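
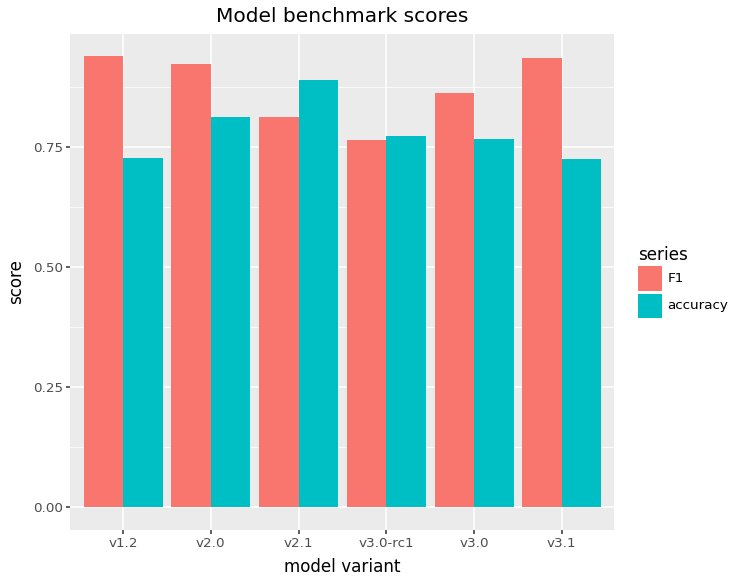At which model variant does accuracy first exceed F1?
v2.1

v2.0: accuracy ≈ 0.8 vs F1 ≈ 0.9 (not yet); v2.1: accuracy ≈ 0.9 vs F1 ≈ 0.8 (first crossover).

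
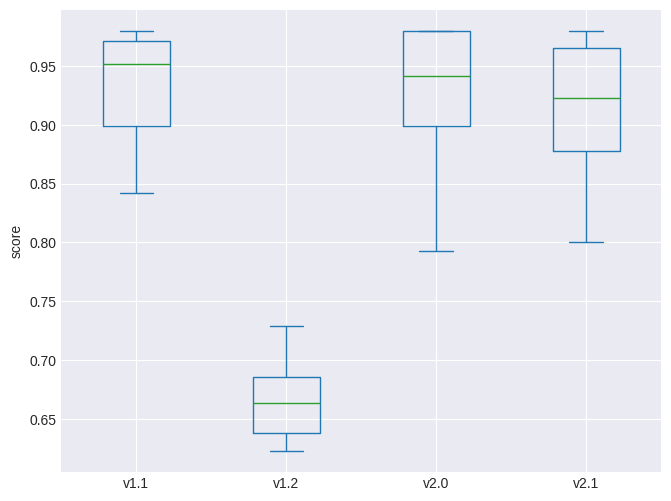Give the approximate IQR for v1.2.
Q3 ≈ 0.70, Q1 ≈ 0.65; IQR ≈ 0.05.

≈ 0.05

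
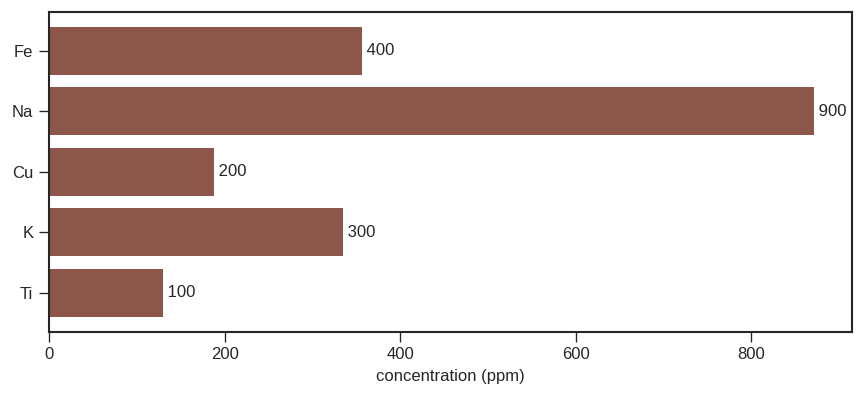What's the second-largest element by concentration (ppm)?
Fe

Top 3: Na ≈ 900, Fe ≈ 400, K ≈ 300.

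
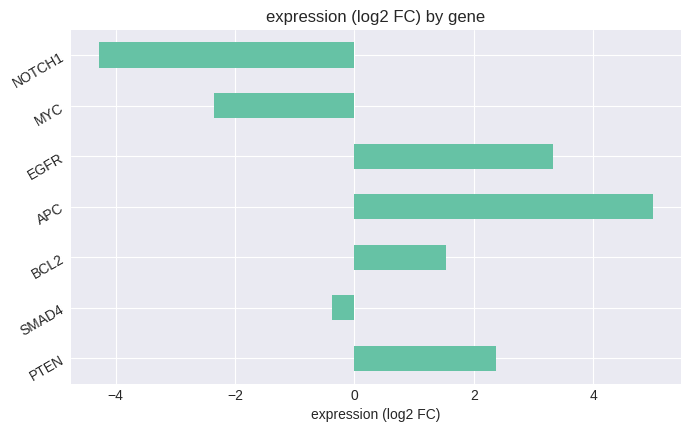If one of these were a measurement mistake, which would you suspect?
NOTCH1 ≈ -4; the rest sit between ≈ -2 and ≈ 5.

NOTCH1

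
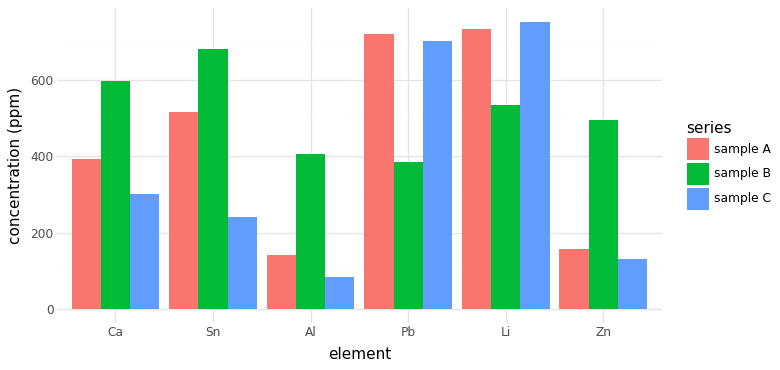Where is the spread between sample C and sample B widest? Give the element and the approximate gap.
Sn, ≈ 500 ppm

Sn: sample C ≈ 200, sample B ≈ 700 → gap ≈ 500. Next-largest (Zn) is only ≈ 400.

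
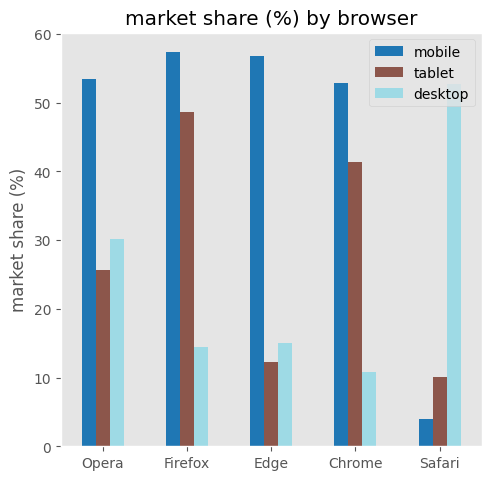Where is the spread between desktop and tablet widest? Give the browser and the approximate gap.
Safari, ≈ 45 %

Safari: desktop ≈ 55, tablet ≈ 10 → gap ≈ 45. Next-largest (Firefox) is only ≈ 35.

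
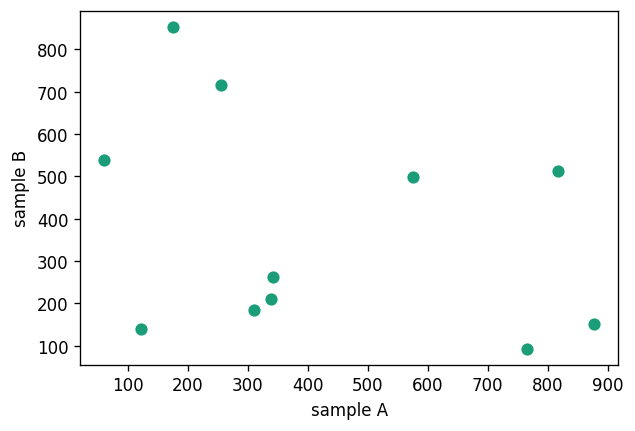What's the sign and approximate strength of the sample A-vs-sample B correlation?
negative, weak

Points are negatively correlated; weak (|r| ≈ 0.3).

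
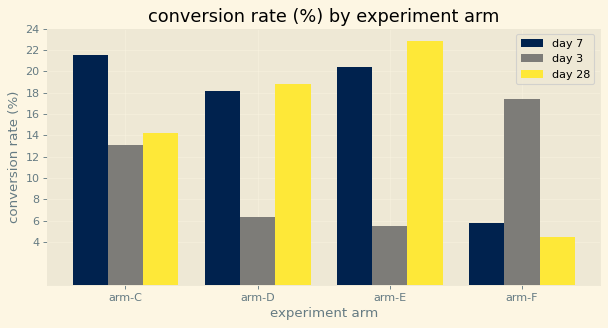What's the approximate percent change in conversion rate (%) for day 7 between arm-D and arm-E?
≈ +11.1%

arm-D ≈ 18, arm-E ≈ 20; (20 − 18) / 18 ≈ +11.1%.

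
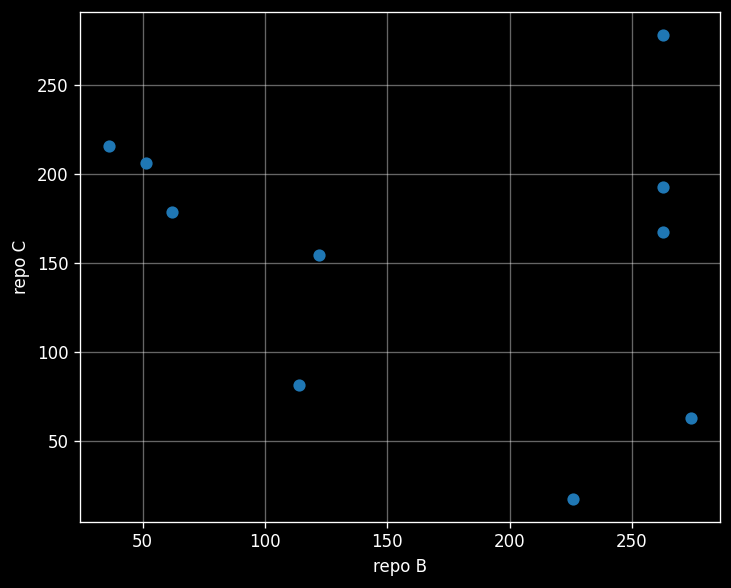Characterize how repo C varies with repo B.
Points are roughly uncorrelated; weak (|r| ≈ 0.2).

no clear correlation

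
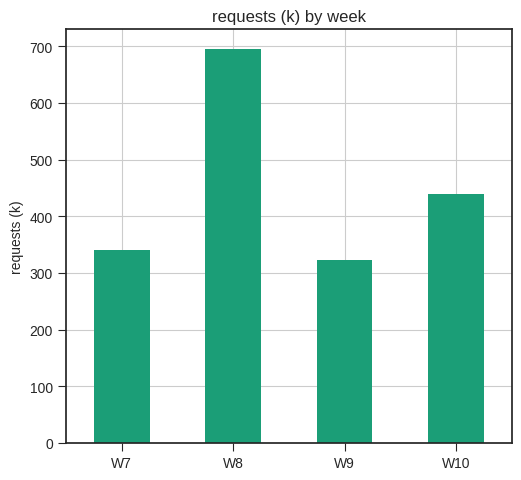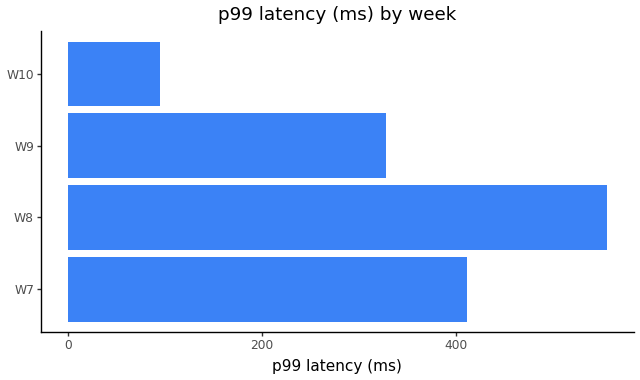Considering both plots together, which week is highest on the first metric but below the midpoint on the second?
W10

Chart 2 median p99 latency (ms) ≈ 400; below-median weeks: W9, W10. Among those, W10 has the highest requests (k) (≈ 400).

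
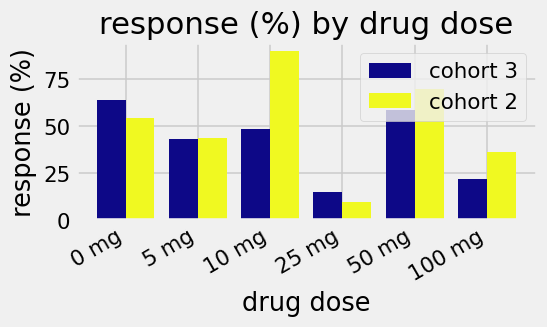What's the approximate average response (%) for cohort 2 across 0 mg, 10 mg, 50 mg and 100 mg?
(50 + 90 + 70 + 40) / 4 ≈ 62.

≈ 62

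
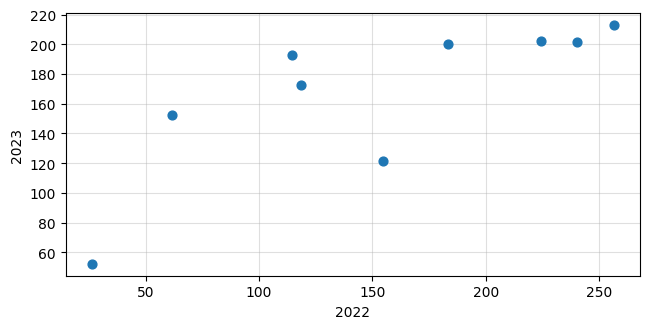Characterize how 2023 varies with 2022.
positive, strong

Points are positively correlated; strong (|r| ≈ 0.8).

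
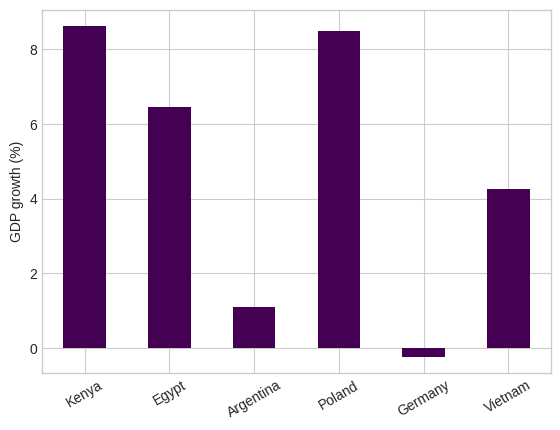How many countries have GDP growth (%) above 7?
2

Above 7: Kenya, Poland.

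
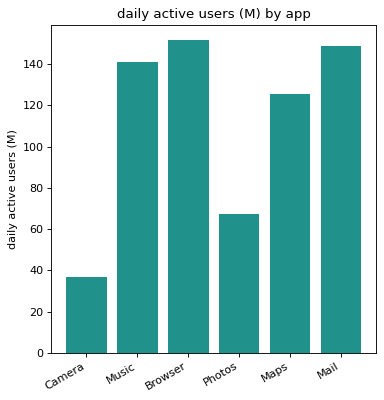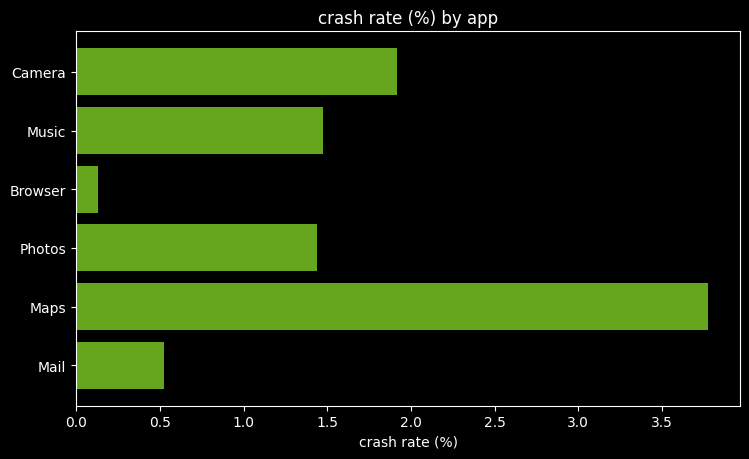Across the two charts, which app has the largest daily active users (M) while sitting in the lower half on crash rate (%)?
Browser

Chart 2 median crash rate (%) ≈ 1.5; below-median apps: Browser, Photos, Mail. Among those, Browser has the highest daily active users (M) (≈ 160).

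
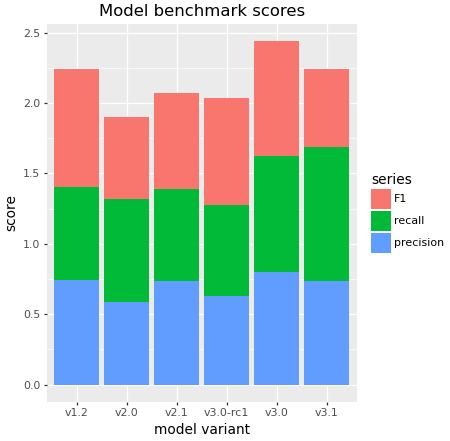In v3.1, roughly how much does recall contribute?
recall top ≈ 1.5, bottom ≈ 0.5; segment ≈ 1.0.

≈ 1.0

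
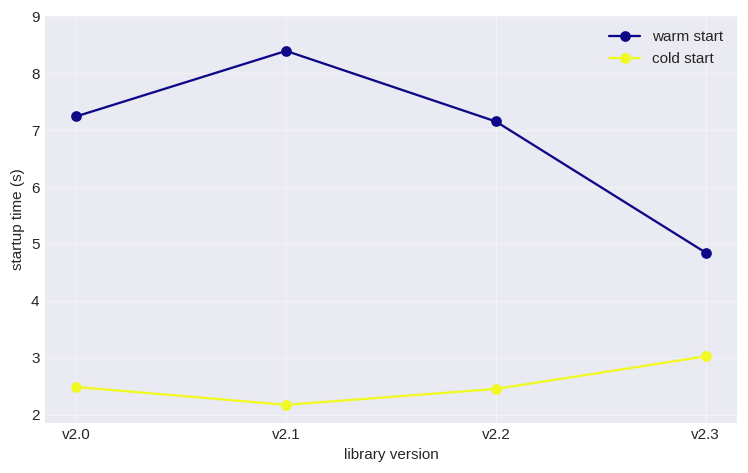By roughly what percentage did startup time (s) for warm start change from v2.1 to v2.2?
v2.1 ≈ 8, v2.2 ≈ 7; (7 − 8) / 8 ≈ -12.5%.

≈ -12.5%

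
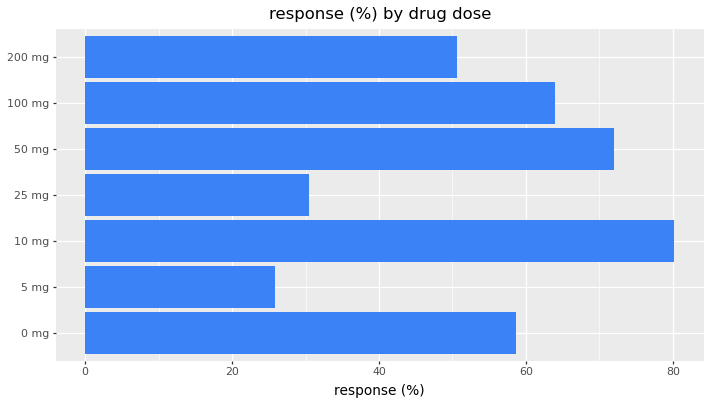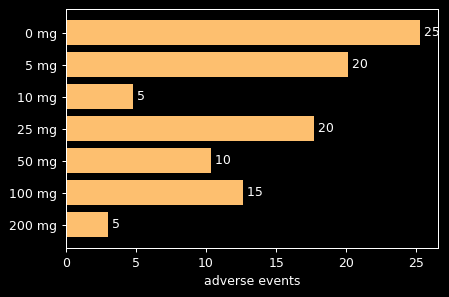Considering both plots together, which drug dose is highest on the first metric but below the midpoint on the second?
Chart 2 median adverse events ≈ 15; below-median drug doses: 10 mg, 50 mg, 200 mg. Among those, 10 mg has the highest response (%) (≈ 80).

10 mg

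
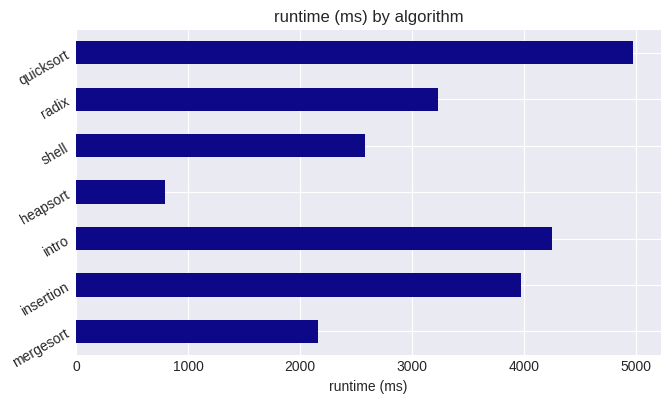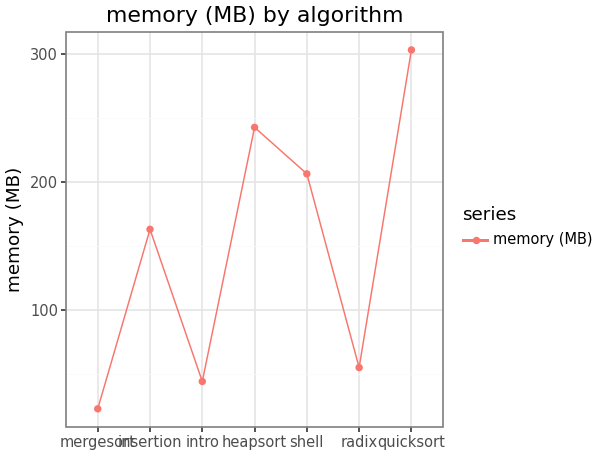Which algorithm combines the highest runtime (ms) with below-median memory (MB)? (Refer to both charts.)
intro

Chart 2 median memory (MB) ≈ 150; below-median algorithms: mergesort, intro, radix. Among those, intro has the highest runtime (ms) (≈ 4000).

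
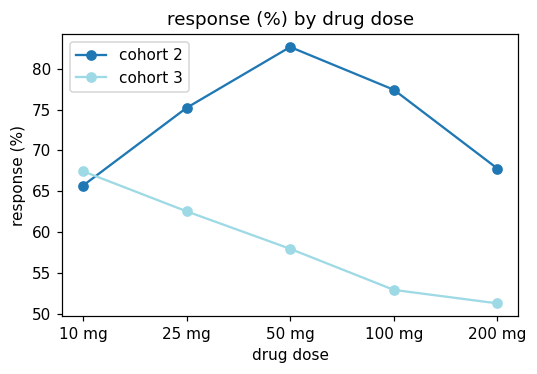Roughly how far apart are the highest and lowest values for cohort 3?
≈ 15

Max 10 mg ≈ 65, min 200 mg ≈ 50; range ≈ 15.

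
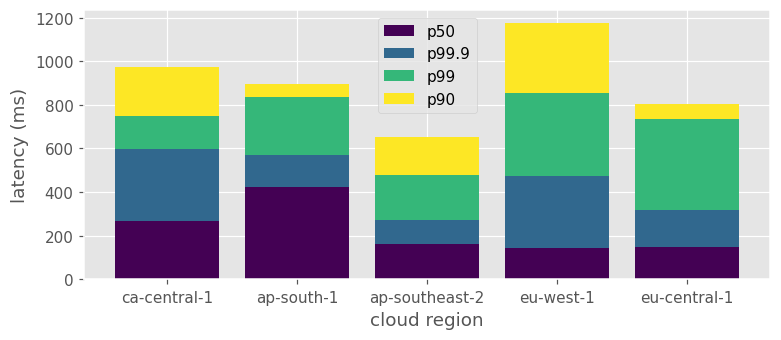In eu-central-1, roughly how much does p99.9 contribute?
≈ 200

p99.9 top ≈ 300, bottom ≈ 100; segment ≈ 200.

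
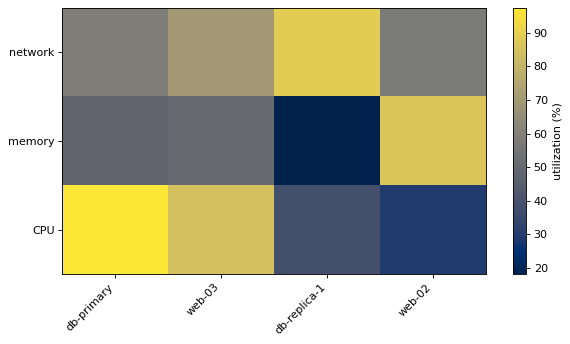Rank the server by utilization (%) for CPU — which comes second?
web-03

Top 3 for CPU: db-primary ≈ 100, web-03 ≈ 80, db-replica-1 ≈ 40.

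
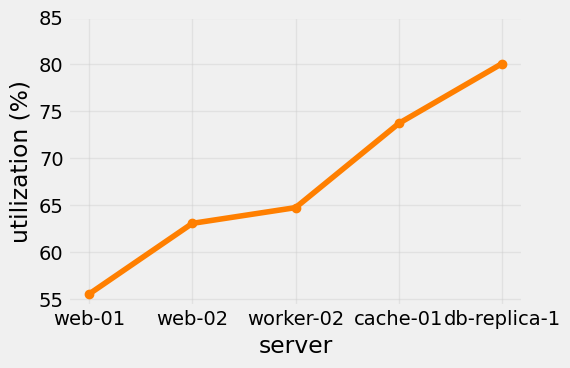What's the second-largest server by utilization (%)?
Top 3: db-replica-1 ≈ 80, cache-01 ≈ 75, worker-02 ≈ 65.

cache-01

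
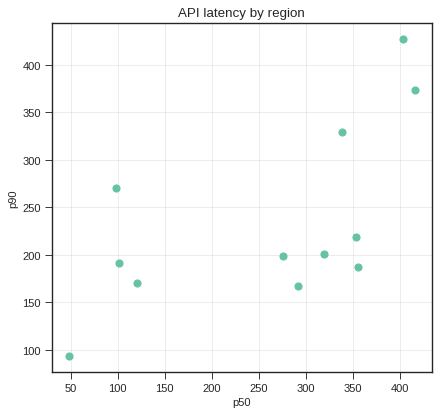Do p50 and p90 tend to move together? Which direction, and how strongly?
positive, moderate

Points are positively correlated; moderate (|r| ≈ 0.6).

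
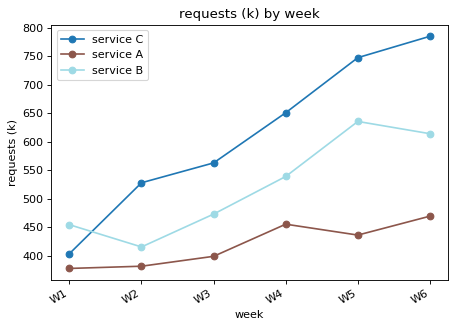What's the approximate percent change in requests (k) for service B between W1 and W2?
W1 ≈ 450, W2 ≈ 400; (400 − 450) / 450 ≈ -11.1%.

≈ -11.1%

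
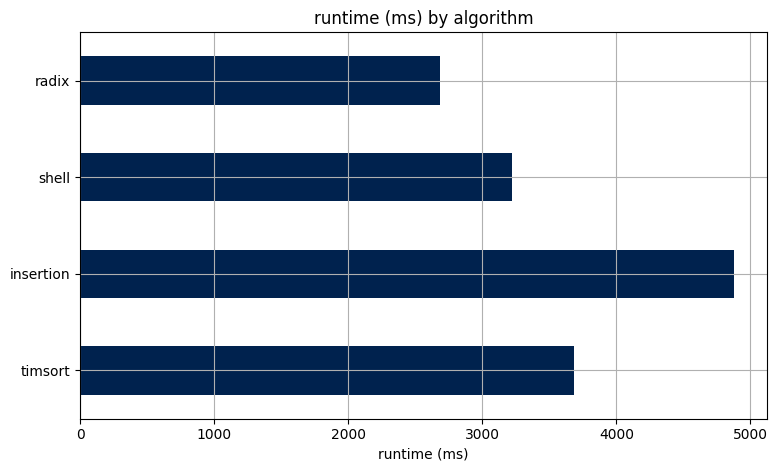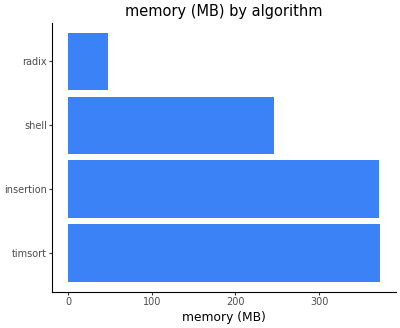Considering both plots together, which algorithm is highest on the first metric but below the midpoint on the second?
shell

Chart 2 median memory (MB) ≈ 300; below-median algorithms: shell, radix. Among those, shell has the highest runtime (ms) (≈ 3000).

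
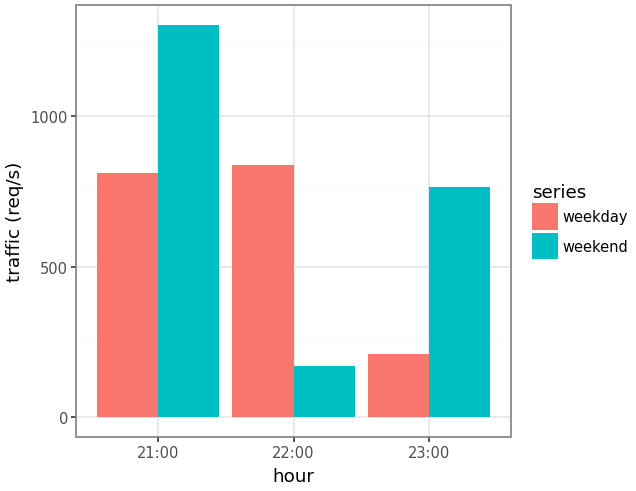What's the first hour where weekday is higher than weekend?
21:00: weekday ≈ 800 vs weekend ≈ 1400 (not yet); 22:00: weekday ≈ 800 vs weekend ≈ 200 (first crossover).

22:00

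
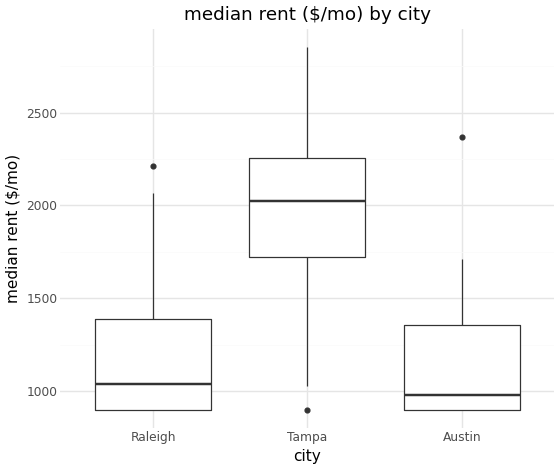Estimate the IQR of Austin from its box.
Q3 ≈ 1400, Q1 ≈ 900; IQR ≈ 500.

≈ 500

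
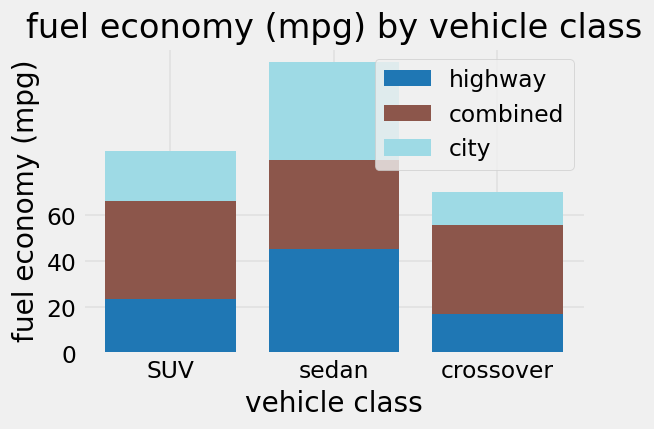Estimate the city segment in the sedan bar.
city top ≈ 120, bottom ≈ 80; segment ≈ 40.

≈ 40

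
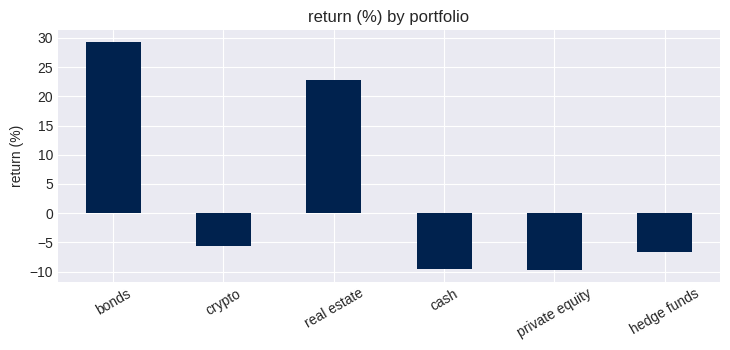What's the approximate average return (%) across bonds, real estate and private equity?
(30 + 25 + -10) / 3 ≈ 15.

≈ 15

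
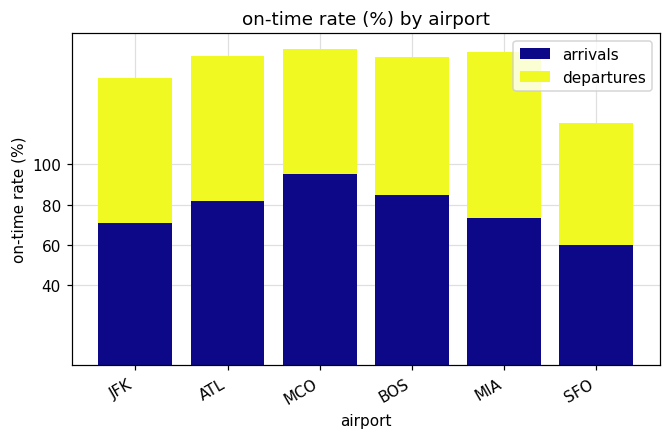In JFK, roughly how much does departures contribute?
≈ 60

departures top ≈ 140, bottom ≈ 80; segment ≈ 60.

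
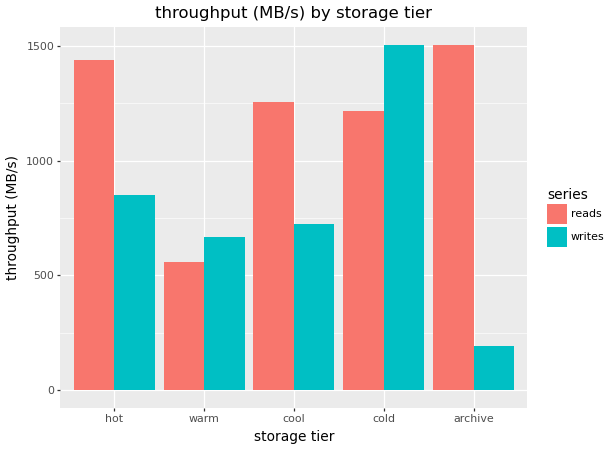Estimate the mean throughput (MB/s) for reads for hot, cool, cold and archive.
≈ 1350

(1400 + 1200 + 1200 + 1600) / 4 ≈ 1350.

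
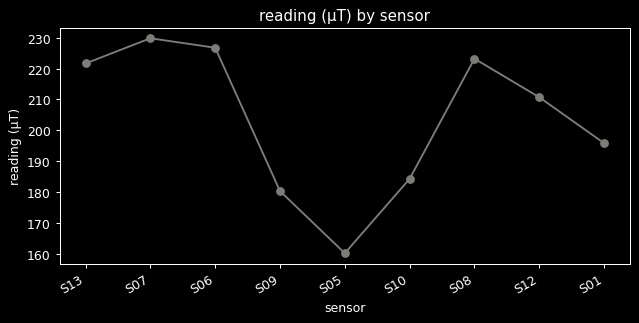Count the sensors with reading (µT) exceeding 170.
Above 170: S13, S07, S06, S09, S10, S08, S12, S01.

8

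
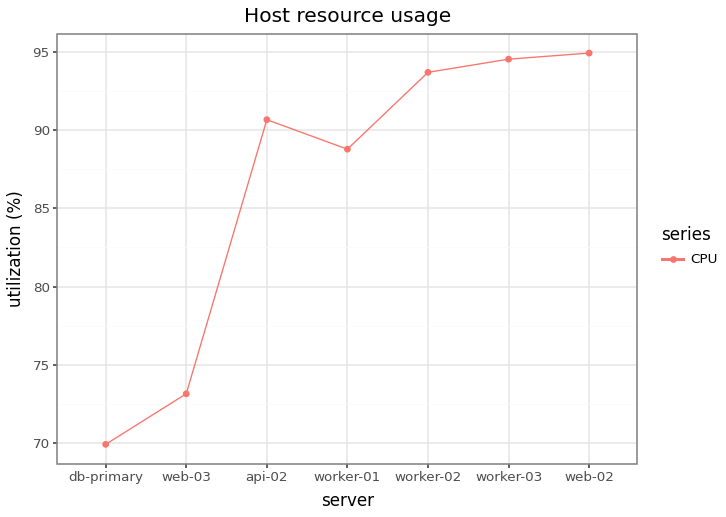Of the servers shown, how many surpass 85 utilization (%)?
5

Above 85: api-02, worker-01, worker-02, worker-03, web-02.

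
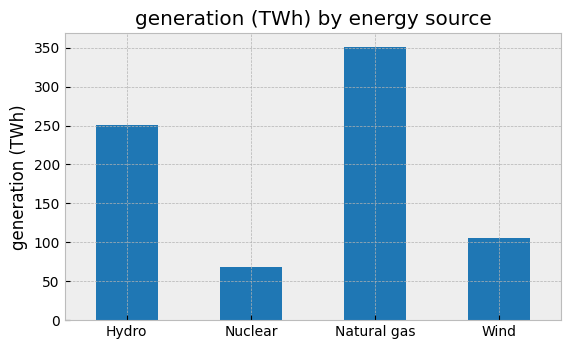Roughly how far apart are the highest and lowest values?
≈ 300

Max Natural gas ≈ 350, min Nuclear ≈ 50; range ≈ 300.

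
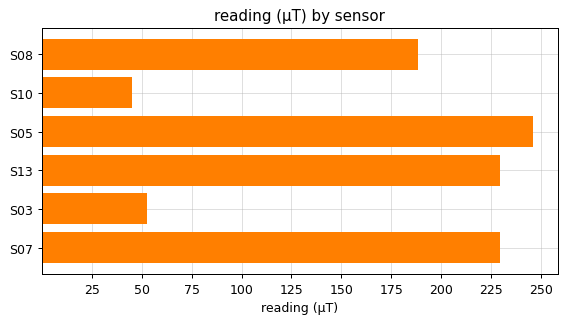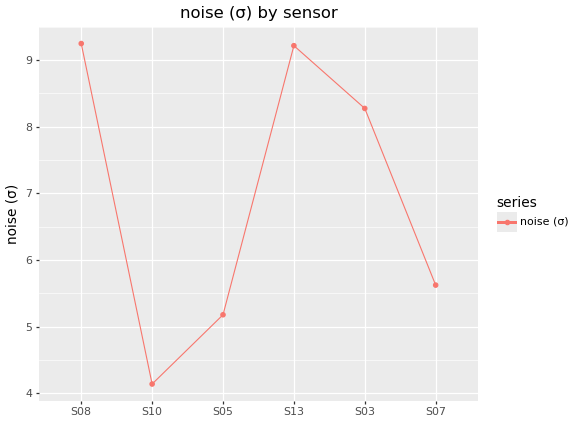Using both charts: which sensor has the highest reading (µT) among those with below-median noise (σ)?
Chart 2 median noise (σ) ≈ 7; below-median sensors: S10, S05, S07. Among those, S05 has the highest reading (µT) (≈ 250).

S05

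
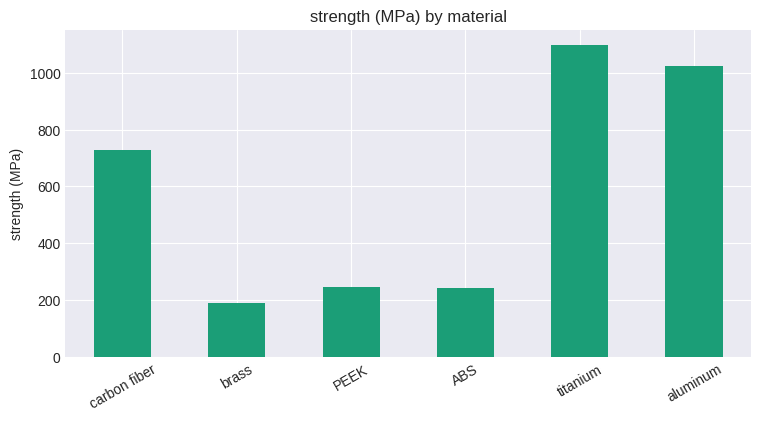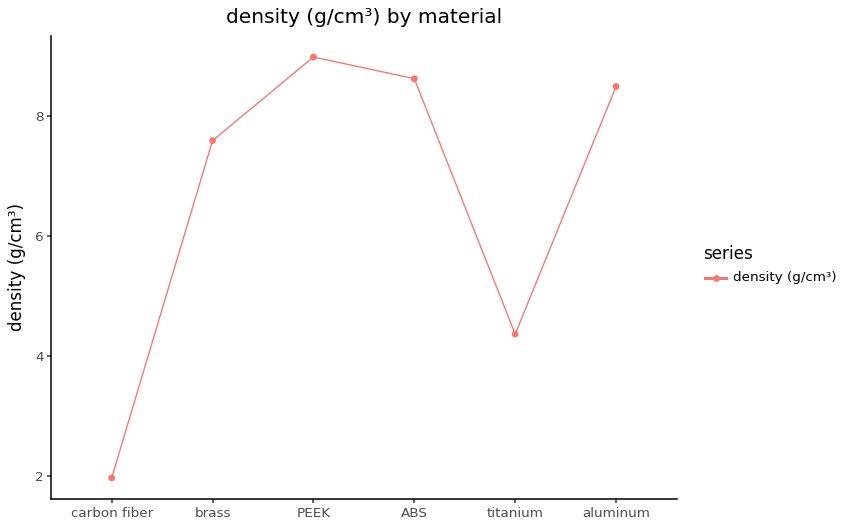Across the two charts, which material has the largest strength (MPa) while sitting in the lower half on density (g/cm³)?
titanium

Chart 2 median density (g/cm³) ≈ 8; below-median materials: carbon fiber, brass, titanium. Among those, titanium has the highest strength (MPa) (≈ 1000).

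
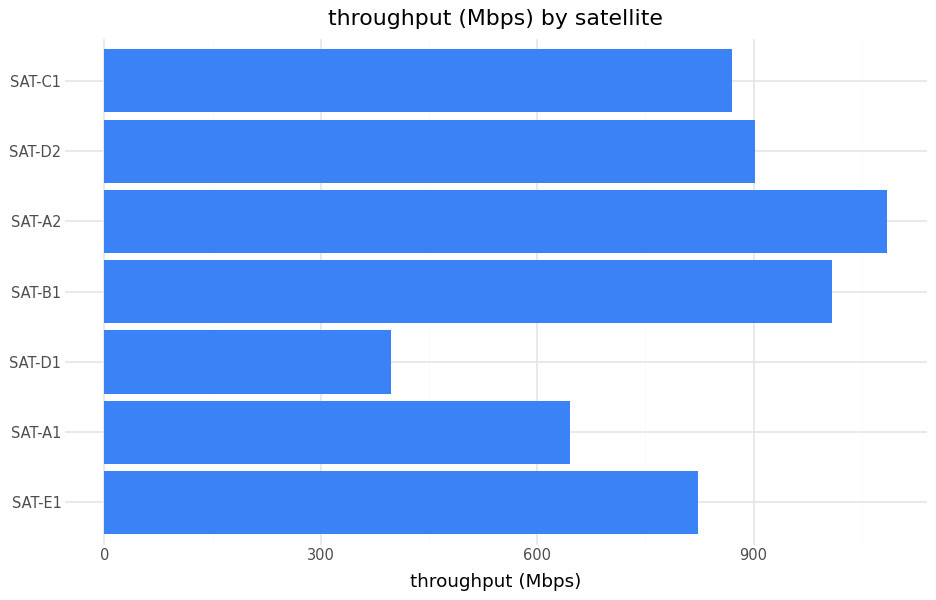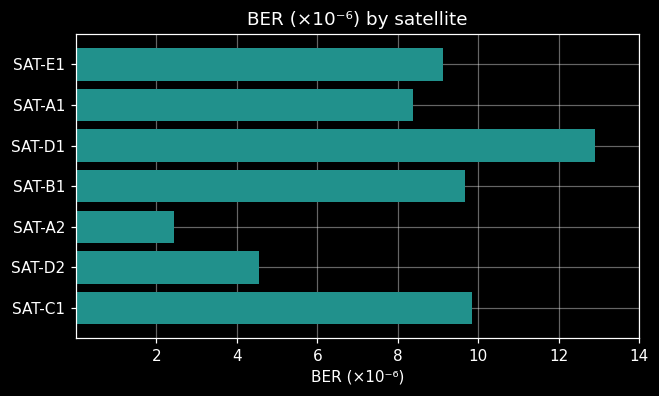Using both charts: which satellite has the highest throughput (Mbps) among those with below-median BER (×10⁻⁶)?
SAT-A2

Chart 2 median BER (×10⁻⁶) ≈ 10; below-median satellites: SAT-A1, SAT-A2, SAT-D2. Among those, SAT-A2 has the highest throughput (Mbps) (≈ 1100).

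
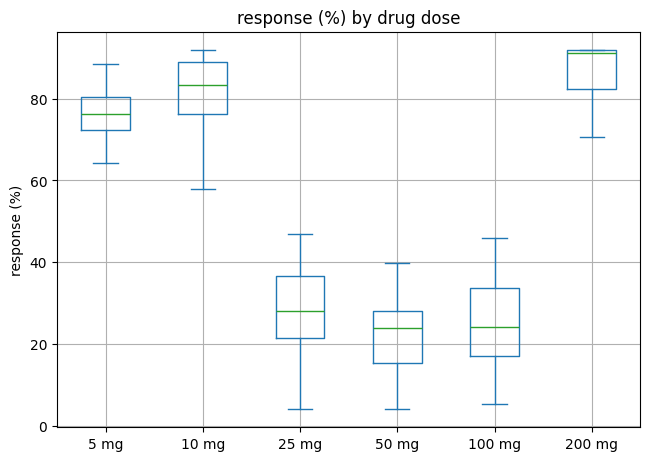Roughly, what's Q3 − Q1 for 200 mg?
Q3 ≈ 90, Q1 ≈ 80; IQR ≈ 10.

≈ 10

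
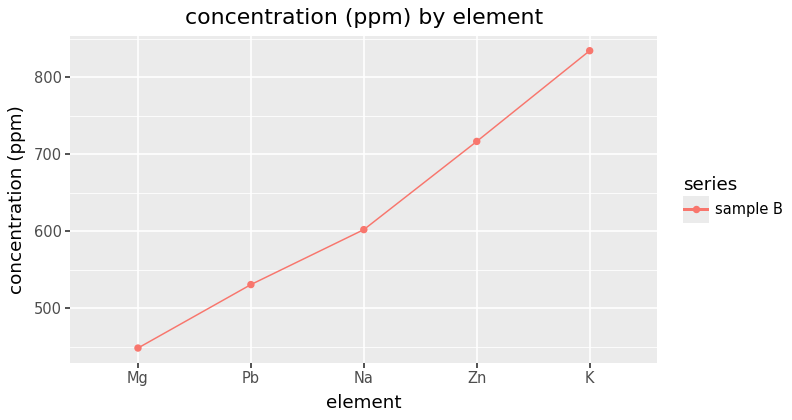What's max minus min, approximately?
Max K ≈ 850, min Mg ≈ 450; range ≈ 400.

≈ 400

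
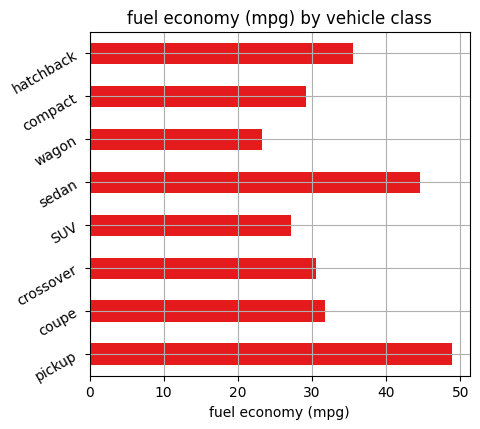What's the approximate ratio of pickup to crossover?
≈ 1.67×

pickup ≈ 50, crossover ≈ 30; 50/30 ≈ 1.67.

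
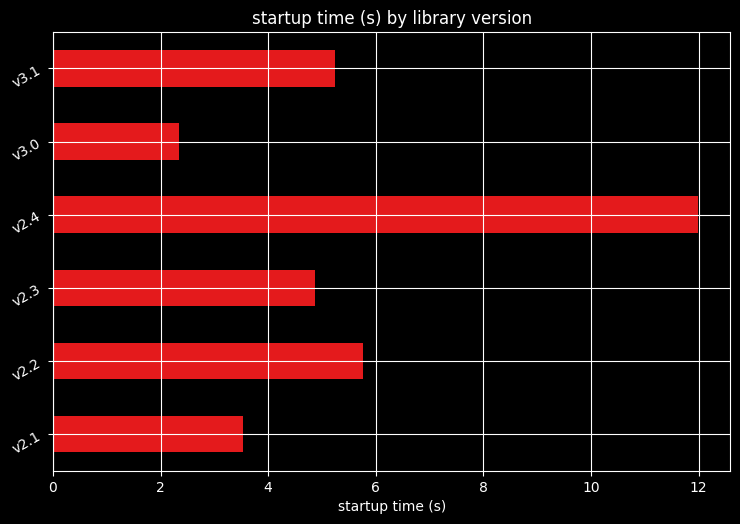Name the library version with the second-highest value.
v2.2

Top 3: v2.4 ≈ 12, v2.2 ≈ 6, v3.1 ≈ 5.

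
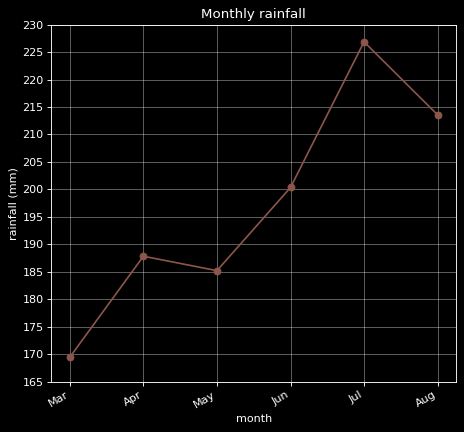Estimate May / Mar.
May ≈ 185, Mar ≈ 170; 185/170 ≈ 1.09.

≈ 1.09×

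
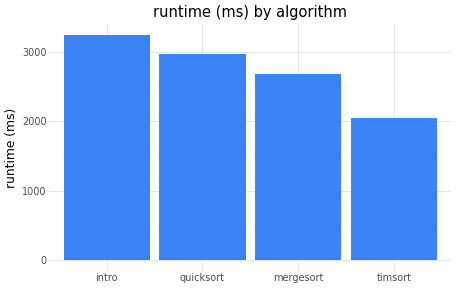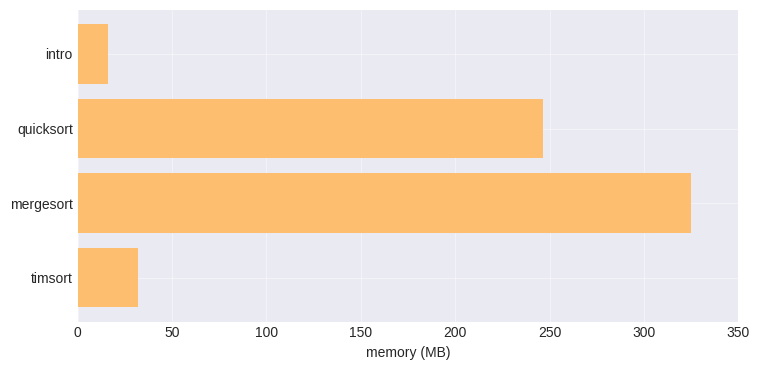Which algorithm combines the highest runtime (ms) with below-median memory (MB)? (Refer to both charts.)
intro

Chart 2 median memory (MB) ≈ 150; below-median algorithms: intro, timsort. Among those, intro has the highest runtime (ms) (≈ 3000).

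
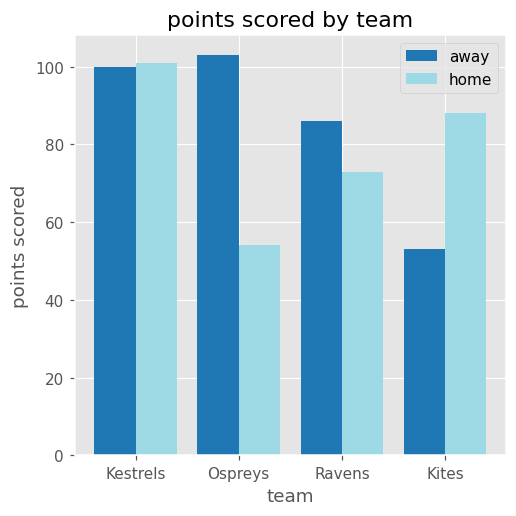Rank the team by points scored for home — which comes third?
Top 4 for home: Kestrels ≈ 100, Kites ≈ 90, Ravens ≈ 70, Ospreys ≈ 50.

Ravens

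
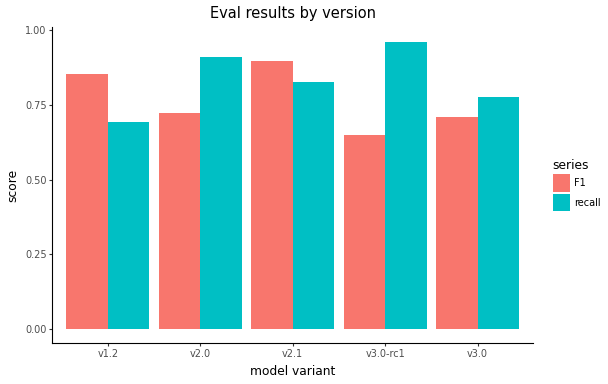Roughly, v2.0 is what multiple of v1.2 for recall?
v2.0 ≈ 0.9, v1.2 ≈ 0.7; 0.9/0.7 ≈ 1.29.

≈ 1.29×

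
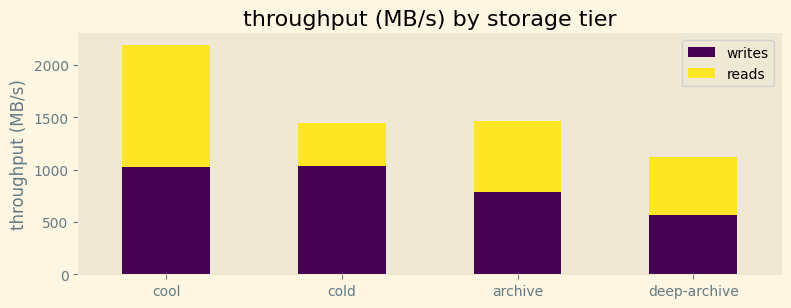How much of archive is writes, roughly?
≈ 800

writes top ≈ 800, bottom ≈ 0; segment ≈ 800.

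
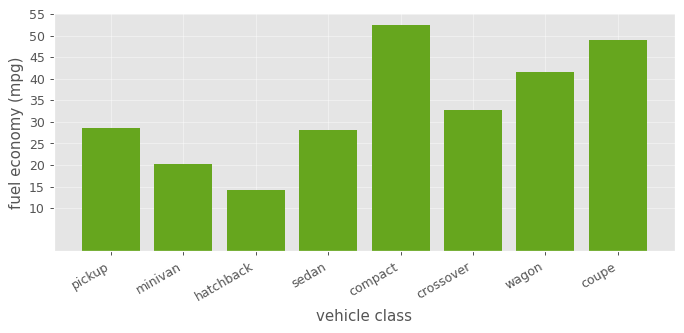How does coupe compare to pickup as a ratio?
≈ 1.67×

coupe ≈ 50, pickup ≈ 30; 50/30 ≈ 1.67.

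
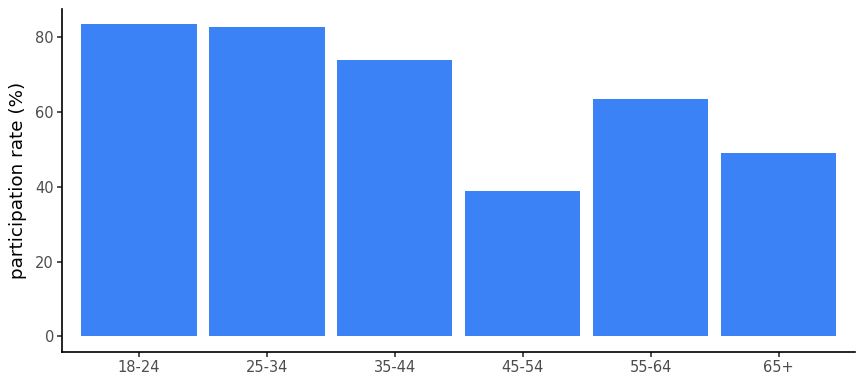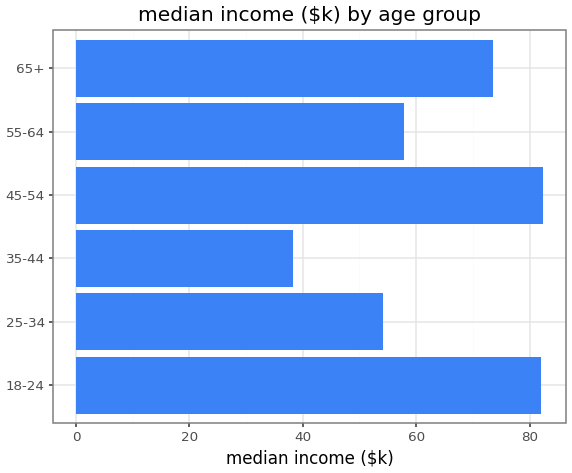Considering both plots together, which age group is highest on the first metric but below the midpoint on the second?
Chart 2 median median income ($k) ≈ 70; below-median age groups: 25-34, 35-44, 55-64. Among those, 25-34 has the highest participation rate (%) (≈ 80).

25-34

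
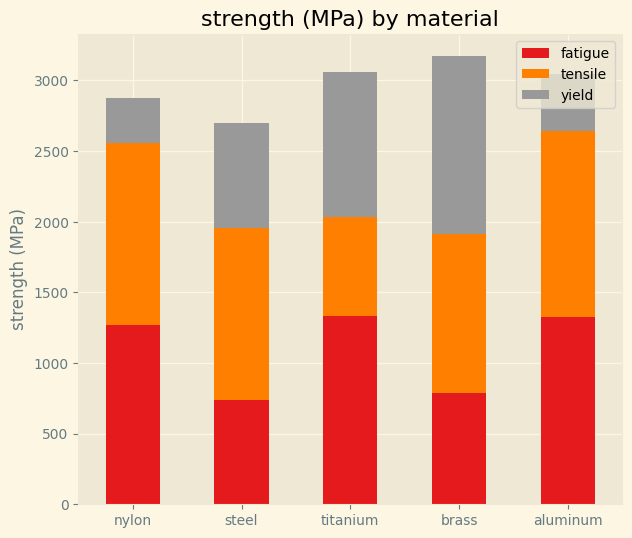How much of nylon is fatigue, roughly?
fatigue top ≈ 1500, bottom ≈ 0; segment ≈ 1500.

≈ 1500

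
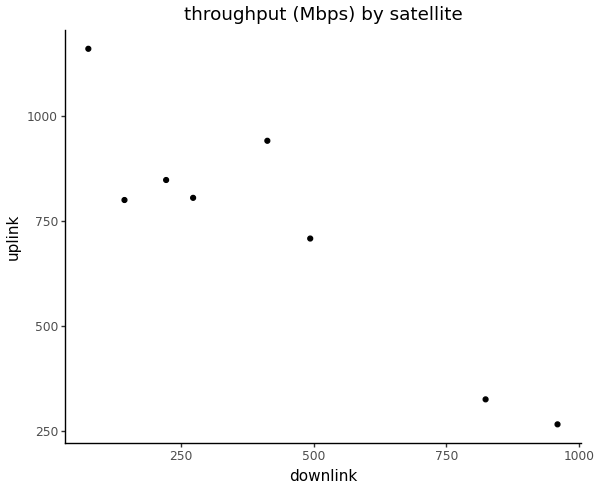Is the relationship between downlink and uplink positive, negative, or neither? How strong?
Points are negatively correlated; strong (|r| ≈ 0.9).

negative, strong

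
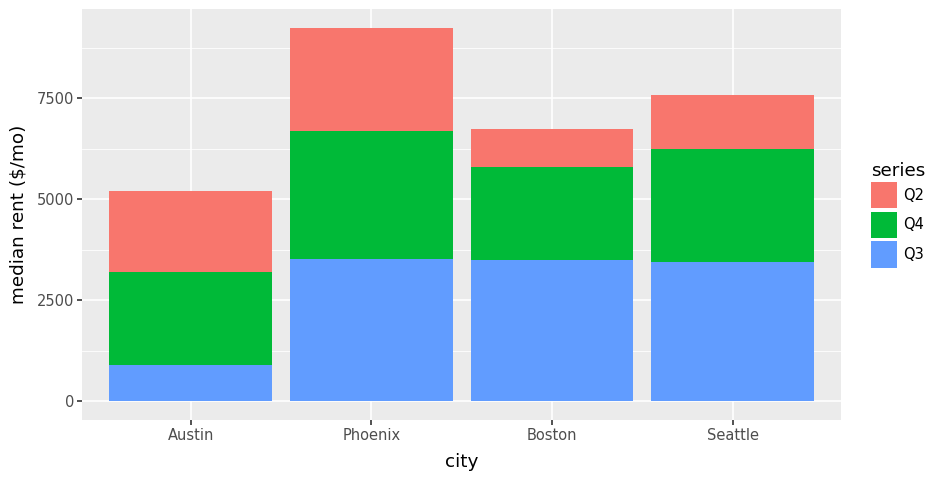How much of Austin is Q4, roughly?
Q4 top ≈ 3000, bottom ≈ 1000; segment ≈ 2000.

≈ 2000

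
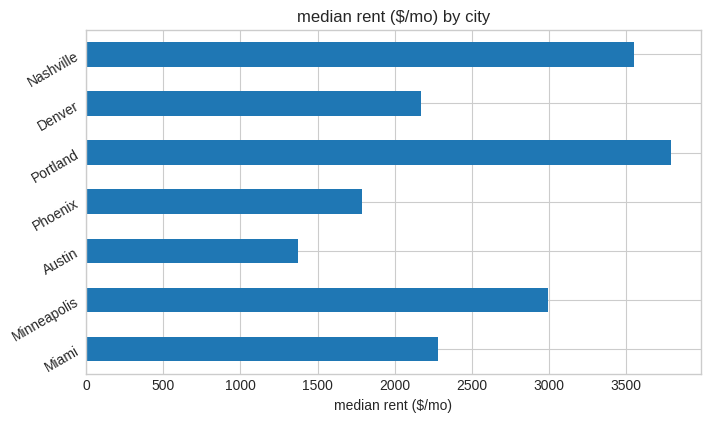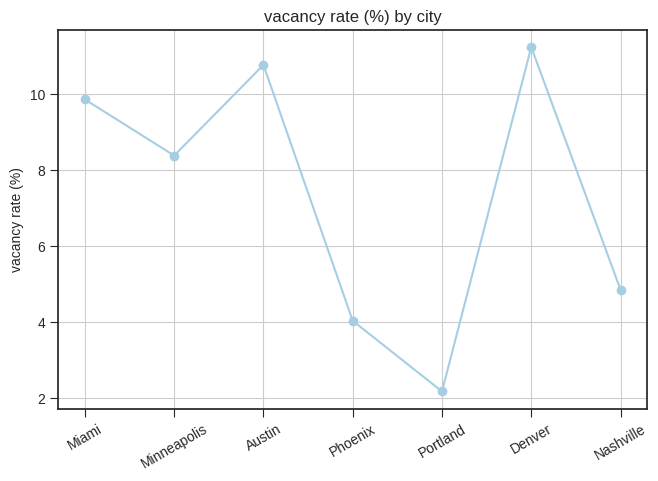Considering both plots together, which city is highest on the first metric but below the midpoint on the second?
Portland

Chart 2 median vacancy rate (%) ≈ 8; below-median cities: Phoenix, Portland, Nashville. Among those, Portland has the highest median rent ($/mo) (≈ 4000).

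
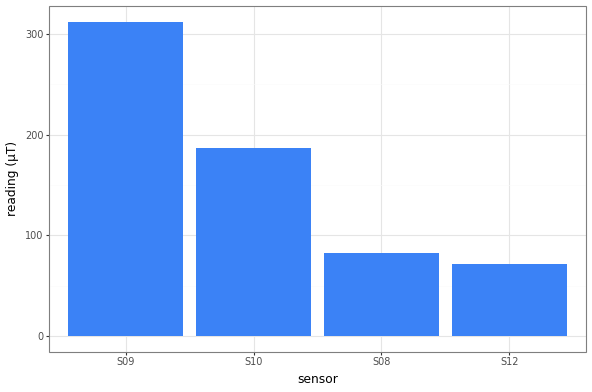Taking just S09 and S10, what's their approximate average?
(300 + 200) / 2 ≈ 250.

≈ 250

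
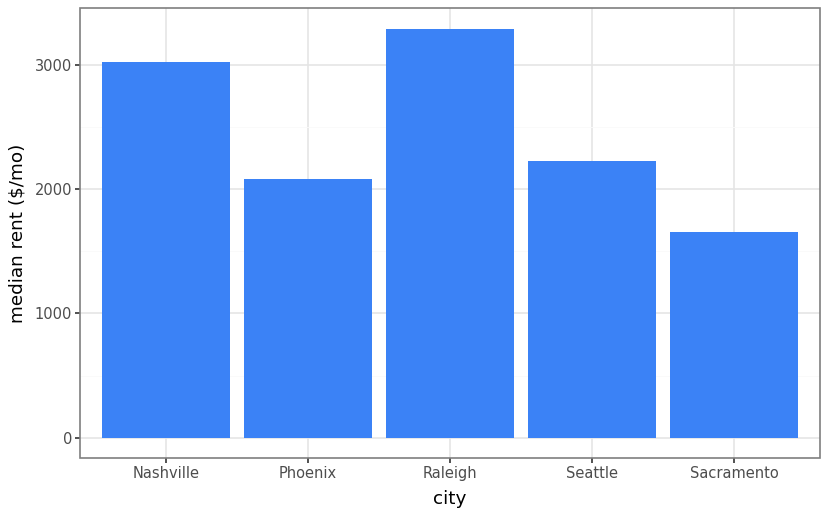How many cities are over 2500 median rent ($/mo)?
2

Above 2500: Nashville, Raleigh.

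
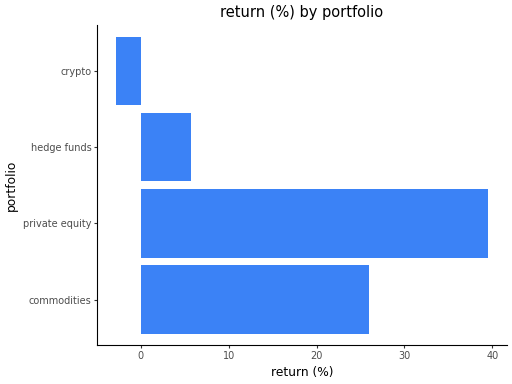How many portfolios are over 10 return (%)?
Above 10: commodities, private equity.

2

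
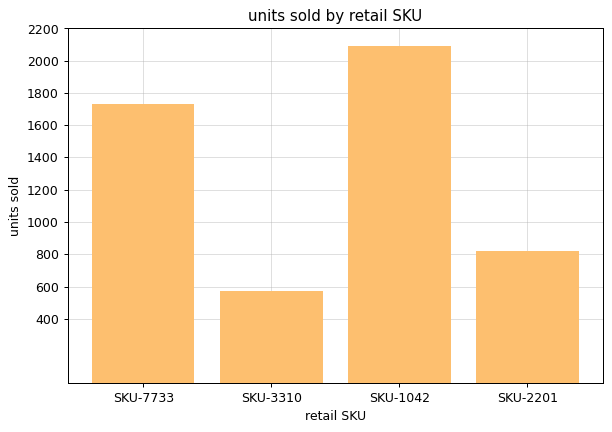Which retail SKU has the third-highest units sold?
Top 4: SKU-1042 ≈ 2000, SKU-7733 ≈ 1800, SKU-2201 ≈ 800, SKU-3310 ≈ 600.

SKU-2201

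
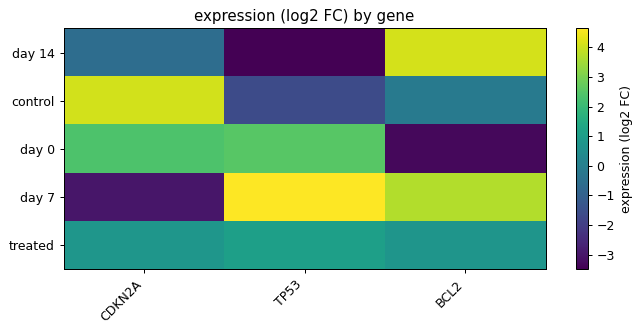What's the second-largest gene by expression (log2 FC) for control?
BCL2

Top 3 for control: CDKN2A ≈ 4, BCL2 ≈ 0, TP53 ≈ -2.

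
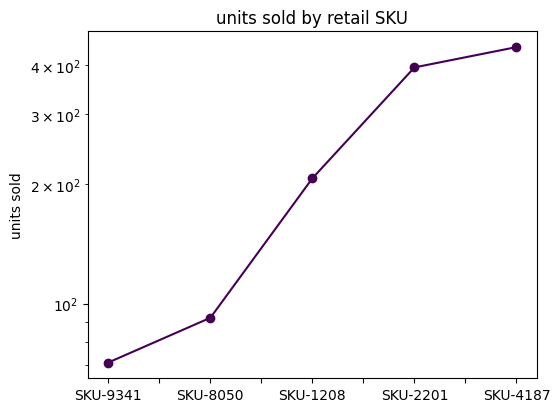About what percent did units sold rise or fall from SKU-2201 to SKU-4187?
≈ +12.5%

SKU-2201 ≈ 400, SKU-4187 ≈ 450; (450 − 400) / 400 ≈ +12.5%.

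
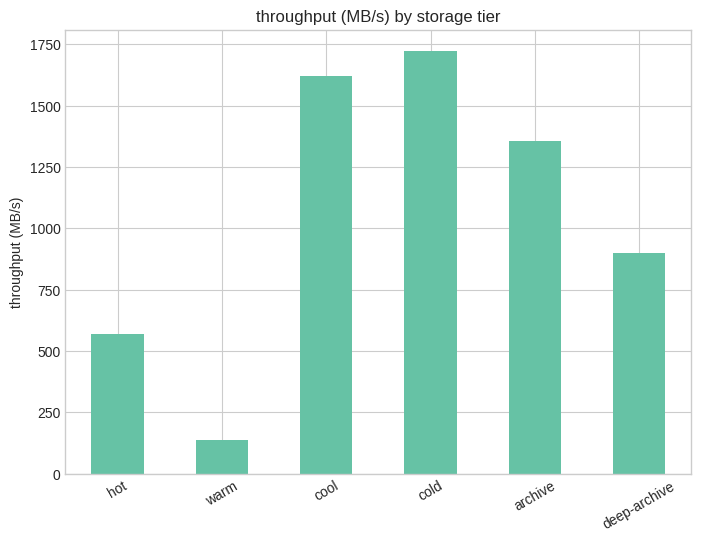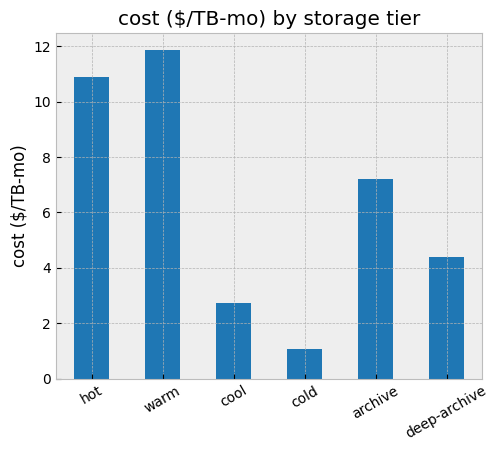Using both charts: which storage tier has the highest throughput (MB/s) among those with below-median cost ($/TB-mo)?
cold

Chart 2 median cost ($/TB-mo) ≈ 6; below-median storage tiers: cool, cold, deep-archive. Among those, cold has the highest throughput (MB/s) (≈ 1800).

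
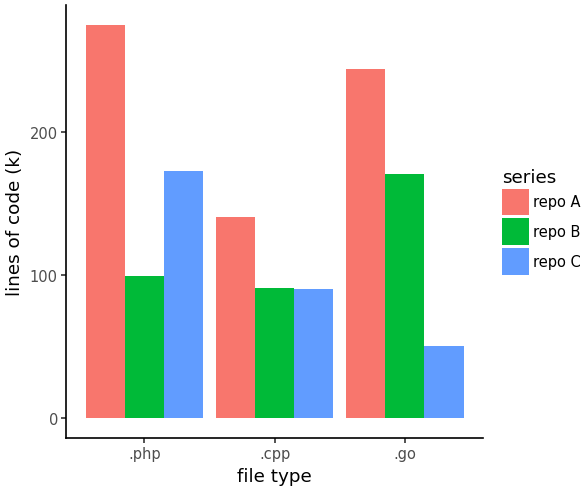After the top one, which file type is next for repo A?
Top 3 for repo A: .php ≈ 275, .go ≈ 250, .cpp ≈ 150.

.go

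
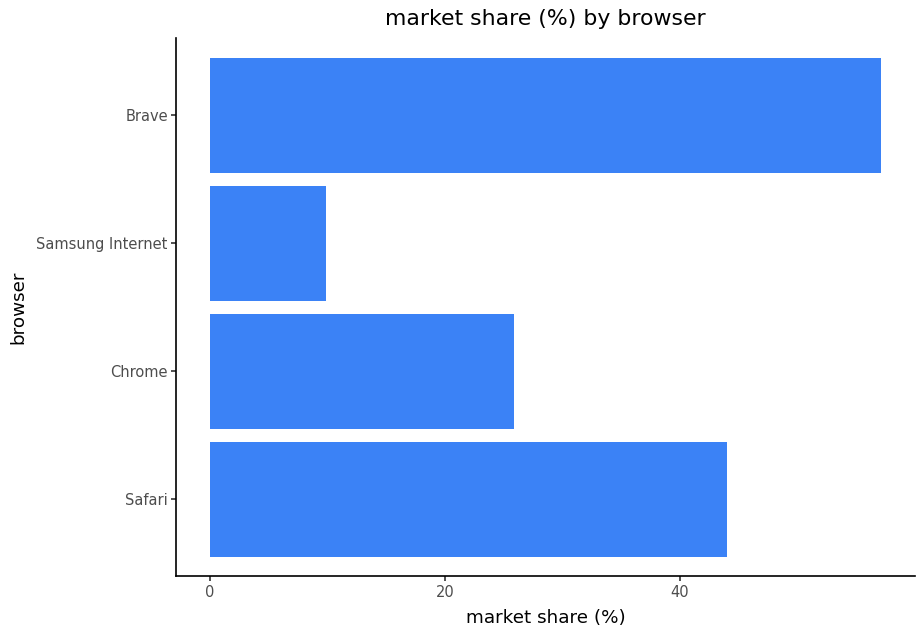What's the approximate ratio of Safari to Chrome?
Safari ≈ 45, Chrome ≈ 25; 45/25 ≈ 1.8.

≈ 1.8×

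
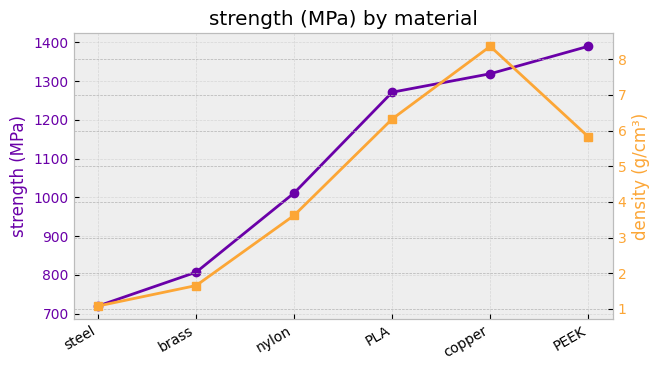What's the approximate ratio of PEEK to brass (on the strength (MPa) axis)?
≈ 1.75×

PEEK ≈ 1400, brass ≈ 800; 1400/800 ≈ 1.75.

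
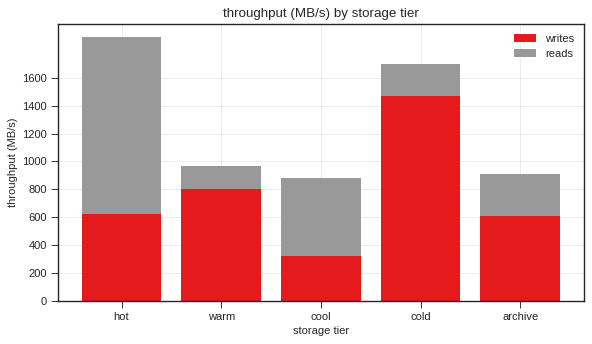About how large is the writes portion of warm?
writes top ≈ 800, bottom ≈ 0; segment ≈ 800.

≈ 800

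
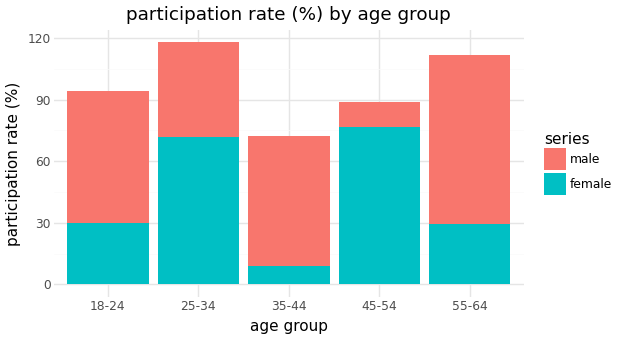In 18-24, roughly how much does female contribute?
female top ≈ 30, bottom ≈ 0; segment ≈ 30.

≈ 30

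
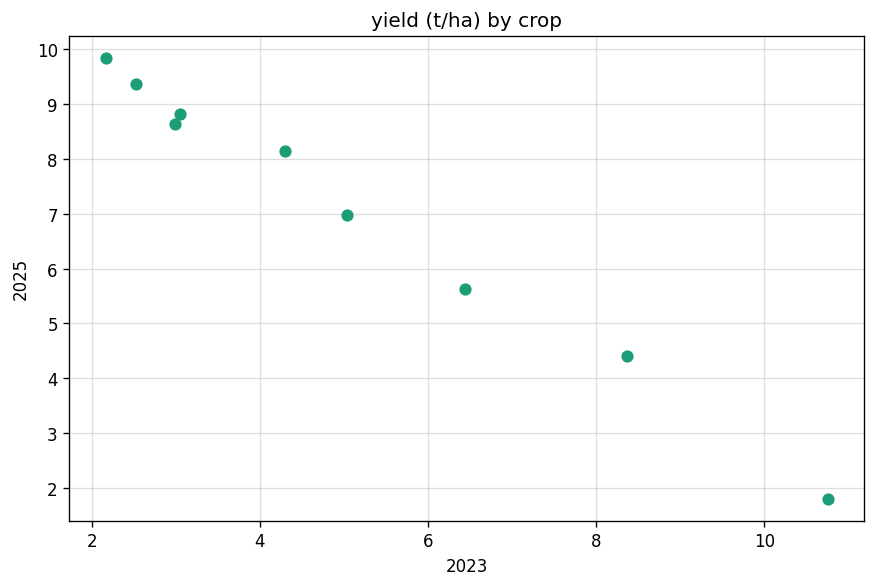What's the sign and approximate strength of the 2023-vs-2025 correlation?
negative, strong

Points are negatively correlated; strong (|r| ≈ 1.0).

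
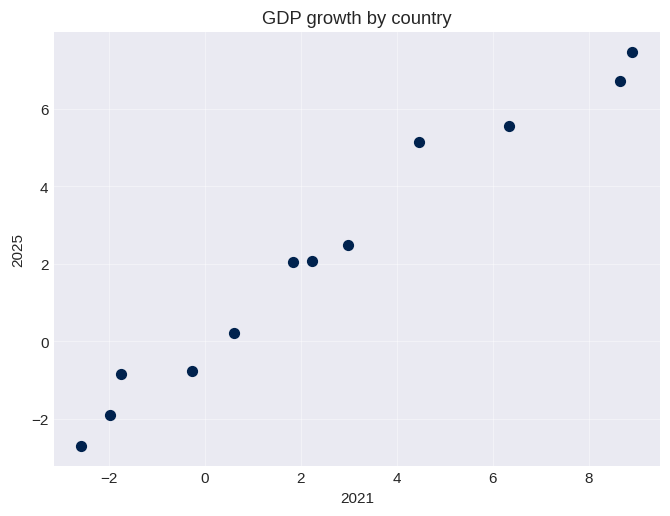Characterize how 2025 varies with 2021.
Points are positively correlated; strong (|r| ≈ 1.0).

positive, strong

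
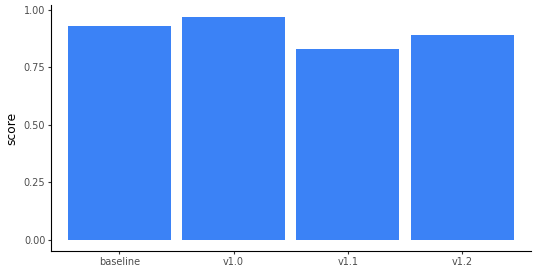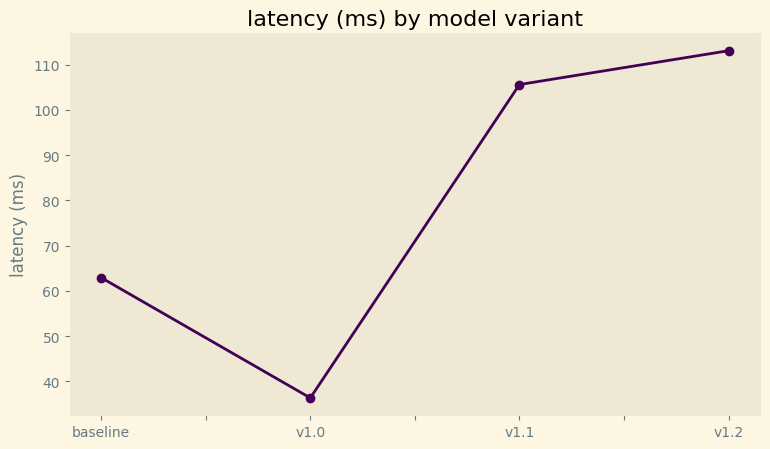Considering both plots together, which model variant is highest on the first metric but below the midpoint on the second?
v1.0

Chart 2 median latency (ms) ≈ 80; below-median model variants: baseline, v1.0. Among those, v1.0 has the highest score (≈ 1).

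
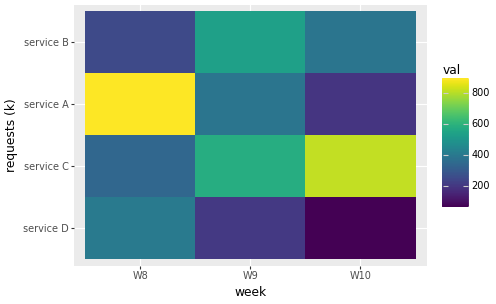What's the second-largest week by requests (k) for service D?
Top 3 for service D: W8 ≈ 400, W9 ≈ 200, W10 ≈ 100.

W9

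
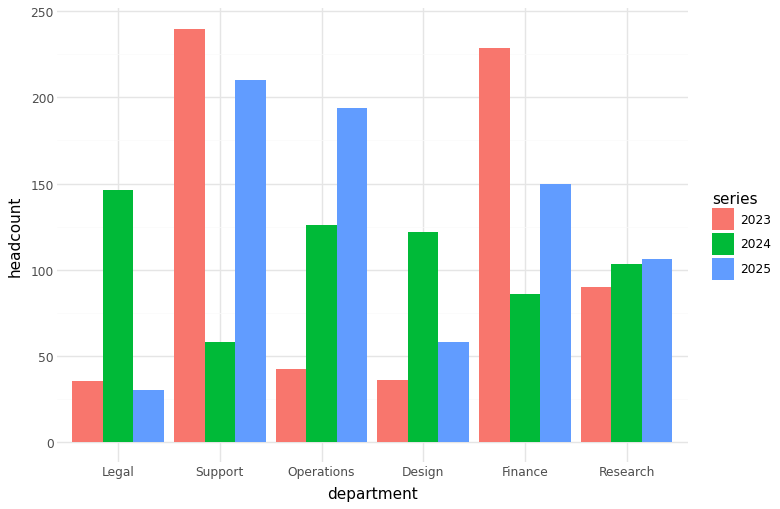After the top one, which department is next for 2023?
Top 3 for 2023: Support ≈ 240, Finance ≈ 220, Research ≈ 80.

Finance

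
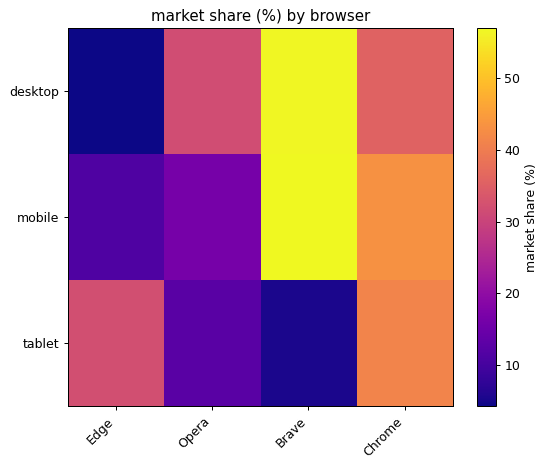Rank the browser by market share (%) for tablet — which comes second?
Edge

Top 3 for tablet: Chrome ≈ 40, Edge ≈ 30, Opera ≈ 15.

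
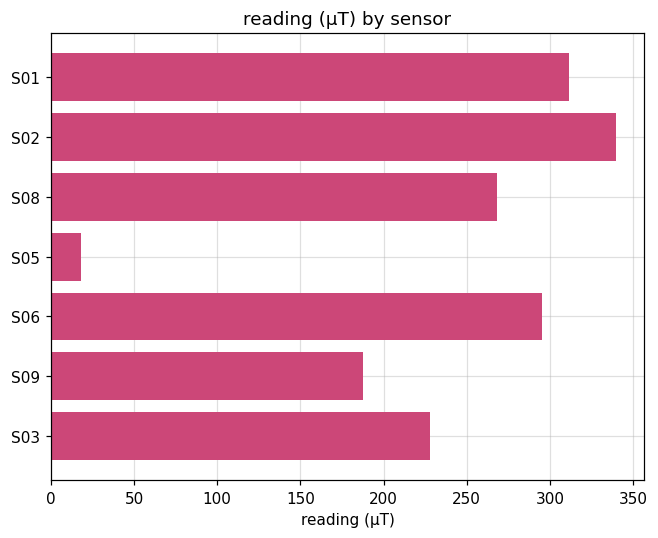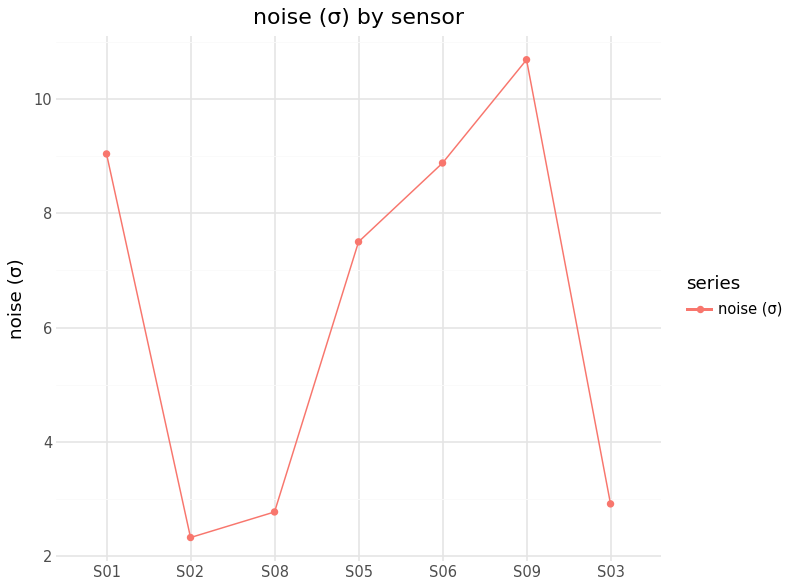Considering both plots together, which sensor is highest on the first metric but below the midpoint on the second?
S02

Chart 2 median noise (σ) ≈ 7; below-median sensors: S02, S08, S03. Among those, S02 has the highest reading (µT) (≈ 350).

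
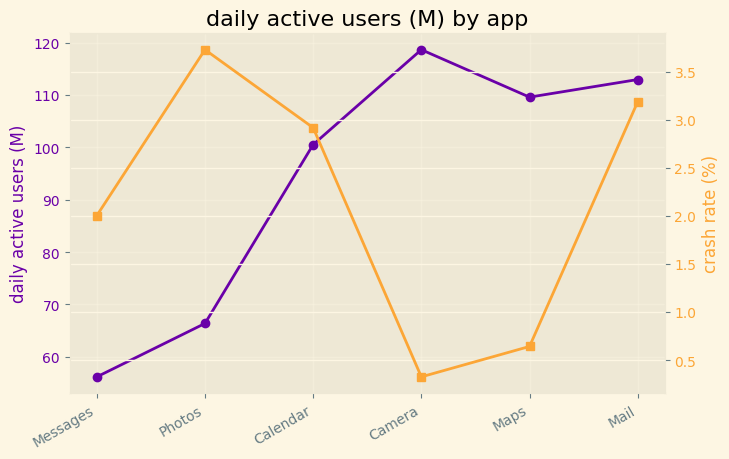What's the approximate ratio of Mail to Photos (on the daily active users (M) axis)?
Mail ≈ 110, Photos ≈ 70; 110/70 ≈ 1.57.

≈ 1.57×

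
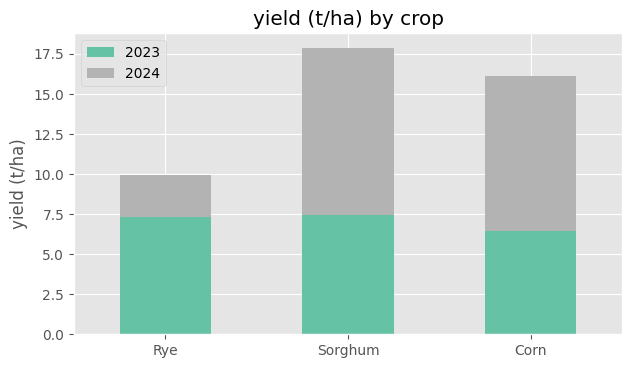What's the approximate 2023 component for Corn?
2023 top ≈ 6, bottom ≈ 0; segment ≈ 6.

≈ 6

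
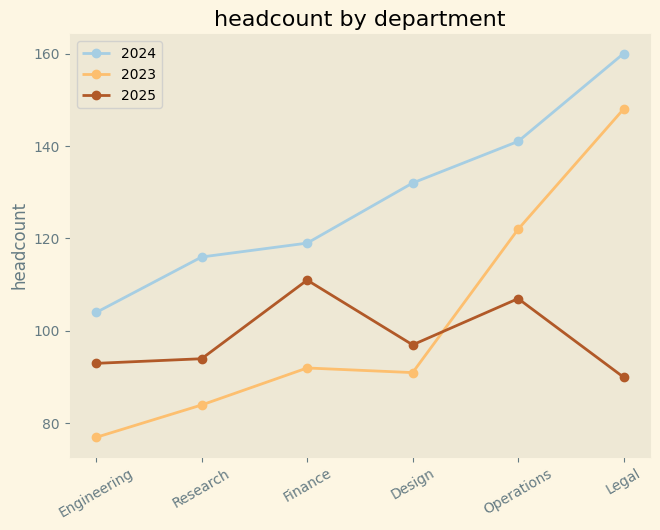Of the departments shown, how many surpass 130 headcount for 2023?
Above 130: Legal.

1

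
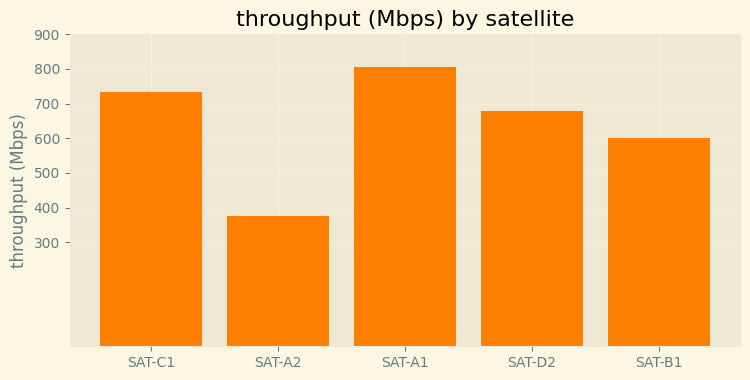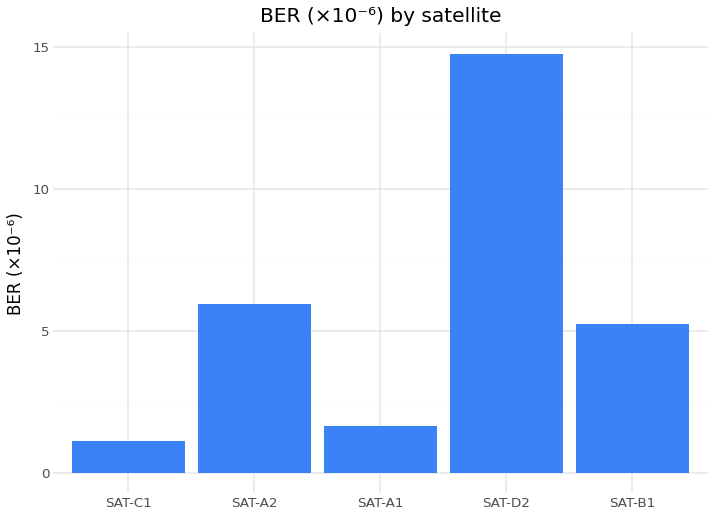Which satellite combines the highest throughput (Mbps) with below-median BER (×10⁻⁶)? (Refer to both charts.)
Chart 2 median BER (×10⁻⁶) ≈ 6; below-median satellites: SAT-C1, SAT-A1. Among those, SAT-A1 has the highest throughput (Mbps) (≈ 800).

SAT-A1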